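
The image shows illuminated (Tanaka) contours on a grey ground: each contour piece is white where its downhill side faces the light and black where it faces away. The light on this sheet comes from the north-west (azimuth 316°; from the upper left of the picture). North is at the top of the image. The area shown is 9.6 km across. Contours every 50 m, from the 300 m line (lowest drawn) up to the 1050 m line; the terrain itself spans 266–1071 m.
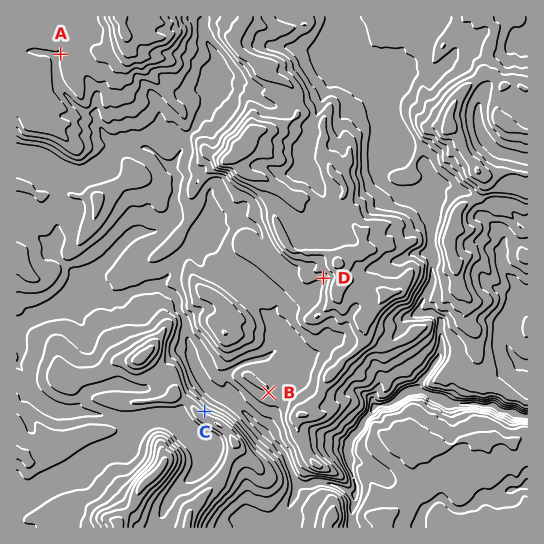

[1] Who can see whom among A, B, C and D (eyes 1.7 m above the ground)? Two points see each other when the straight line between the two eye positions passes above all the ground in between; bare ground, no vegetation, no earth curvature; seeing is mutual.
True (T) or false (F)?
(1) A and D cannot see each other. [T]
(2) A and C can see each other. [F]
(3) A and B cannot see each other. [T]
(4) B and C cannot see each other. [F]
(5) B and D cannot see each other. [T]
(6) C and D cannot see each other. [F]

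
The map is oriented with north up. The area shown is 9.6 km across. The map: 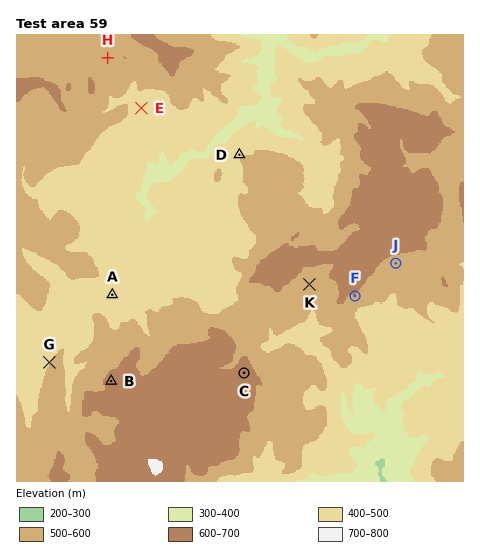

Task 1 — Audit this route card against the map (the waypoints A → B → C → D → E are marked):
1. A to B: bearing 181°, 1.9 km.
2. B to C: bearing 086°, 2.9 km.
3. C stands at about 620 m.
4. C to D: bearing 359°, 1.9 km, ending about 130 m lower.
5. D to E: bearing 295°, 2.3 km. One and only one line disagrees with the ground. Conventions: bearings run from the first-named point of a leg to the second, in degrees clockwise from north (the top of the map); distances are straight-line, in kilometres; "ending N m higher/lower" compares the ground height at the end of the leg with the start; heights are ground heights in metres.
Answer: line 4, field distance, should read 4.7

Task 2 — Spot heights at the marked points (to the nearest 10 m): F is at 590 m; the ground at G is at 500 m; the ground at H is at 560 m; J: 570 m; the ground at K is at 550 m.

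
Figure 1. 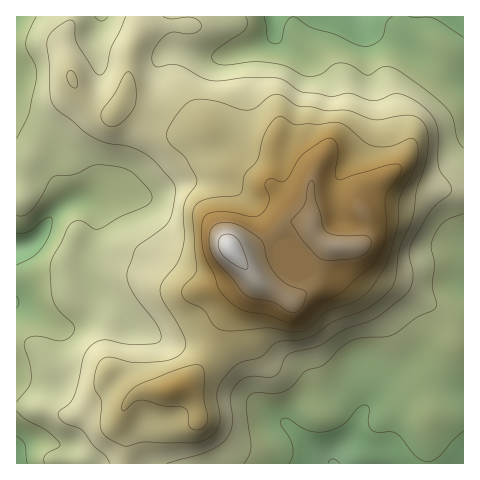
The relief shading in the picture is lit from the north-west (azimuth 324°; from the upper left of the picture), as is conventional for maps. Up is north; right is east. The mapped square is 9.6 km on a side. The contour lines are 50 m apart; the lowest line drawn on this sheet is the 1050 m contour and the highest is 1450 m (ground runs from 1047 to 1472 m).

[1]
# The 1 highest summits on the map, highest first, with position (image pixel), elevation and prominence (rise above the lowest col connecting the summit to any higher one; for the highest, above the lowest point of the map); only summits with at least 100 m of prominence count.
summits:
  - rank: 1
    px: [229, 248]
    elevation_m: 1472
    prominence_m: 425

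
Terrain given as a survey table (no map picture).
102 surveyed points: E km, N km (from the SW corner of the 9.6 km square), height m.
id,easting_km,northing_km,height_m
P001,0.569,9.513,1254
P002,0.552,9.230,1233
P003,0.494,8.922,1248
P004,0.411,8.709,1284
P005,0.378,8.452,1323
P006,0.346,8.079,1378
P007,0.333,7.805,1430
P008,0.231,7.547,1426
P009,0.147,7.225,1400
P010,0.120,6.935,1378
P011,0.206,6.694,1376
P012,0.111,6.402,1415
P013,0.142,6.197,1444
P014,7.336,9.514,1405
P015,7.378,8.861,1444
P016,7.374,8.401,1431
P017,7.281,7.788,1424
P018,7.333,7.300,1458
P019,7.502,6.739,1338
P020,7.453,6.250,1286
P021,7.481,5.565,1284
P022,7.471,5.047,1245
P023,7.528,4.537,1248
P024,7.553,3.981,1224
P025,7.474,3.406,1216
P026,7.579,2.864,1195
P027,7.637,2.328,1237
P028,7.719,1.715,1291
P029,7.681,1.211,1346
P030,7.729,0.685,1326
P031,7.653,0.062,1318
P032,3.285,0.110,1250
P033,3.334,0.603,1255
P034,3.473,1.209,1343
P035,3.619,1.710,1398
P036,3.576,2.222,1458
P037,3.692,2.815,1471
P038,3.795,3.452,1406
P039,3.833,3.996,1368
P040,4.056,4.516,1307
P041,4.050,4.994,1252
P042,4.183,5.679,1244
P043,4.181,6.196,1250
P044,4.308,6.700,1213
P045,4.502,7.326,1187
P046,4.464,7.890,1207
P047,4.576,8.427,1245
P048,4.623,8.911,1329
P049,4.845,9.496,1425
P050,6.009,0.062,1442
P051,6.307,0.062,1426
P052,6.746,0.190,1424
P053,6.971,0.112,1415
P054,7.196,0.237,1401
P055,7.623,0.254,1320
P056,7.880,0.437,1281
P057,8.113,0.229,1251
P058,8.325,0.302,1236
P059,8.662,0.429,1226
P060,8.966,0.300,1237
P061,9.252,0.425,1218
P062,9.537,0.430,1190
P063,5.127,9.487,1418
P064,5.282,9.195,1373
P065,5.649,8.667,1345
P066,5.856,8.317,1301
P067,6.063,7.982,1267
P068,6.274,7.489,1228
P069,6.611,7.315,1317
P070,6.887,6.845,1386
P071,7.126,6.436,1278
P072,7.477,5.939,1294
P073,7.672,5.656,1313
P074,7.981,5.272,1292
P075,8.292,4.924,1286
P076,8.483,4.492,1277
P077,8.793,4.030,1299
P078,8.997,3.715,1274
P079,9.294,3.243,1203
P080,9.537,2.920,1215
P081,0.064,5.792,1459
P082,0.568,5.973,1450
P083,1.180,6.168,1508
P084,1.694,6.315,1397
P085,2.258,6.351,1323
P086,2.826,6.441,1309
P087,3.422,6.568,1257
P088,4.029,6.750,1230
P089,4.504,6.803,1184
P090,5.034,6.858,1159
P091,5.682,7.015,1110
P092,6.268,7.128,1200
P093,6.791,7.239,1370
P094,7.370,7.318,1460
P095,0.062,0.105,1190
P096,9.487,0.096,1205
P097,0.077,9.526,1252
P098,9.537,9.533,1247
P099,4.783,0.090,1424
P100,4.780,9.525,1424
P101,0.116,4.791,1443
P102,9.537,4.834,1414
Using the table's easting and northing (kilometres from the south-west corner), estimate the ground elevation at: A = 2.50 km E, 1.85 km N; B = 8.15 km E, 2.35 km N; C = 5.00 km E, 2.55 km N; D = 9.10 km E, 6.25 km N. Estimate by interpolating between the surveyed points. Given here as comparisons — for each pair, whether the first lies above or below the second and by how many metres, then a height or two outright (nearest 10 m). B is below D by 210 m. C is above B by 210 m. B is below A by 190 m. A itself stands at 1370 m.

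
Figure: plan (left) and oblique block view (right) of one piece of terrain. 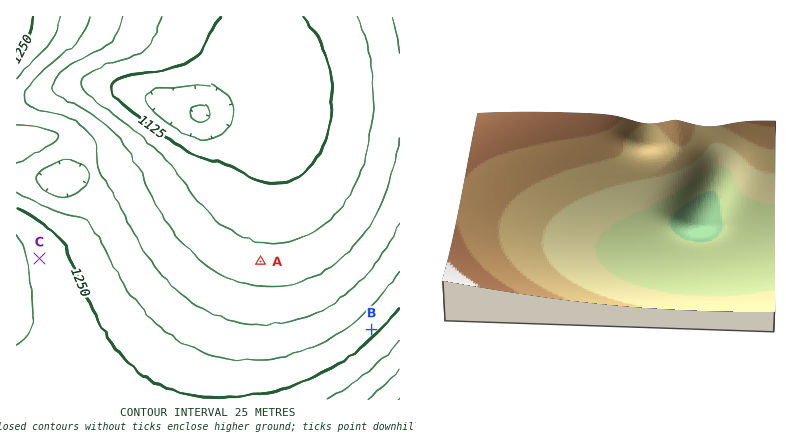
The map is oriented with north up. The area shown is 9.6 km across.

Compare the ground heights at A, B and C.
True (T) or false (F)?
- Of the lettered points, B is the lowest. F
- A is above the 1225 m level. F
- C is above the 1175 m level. T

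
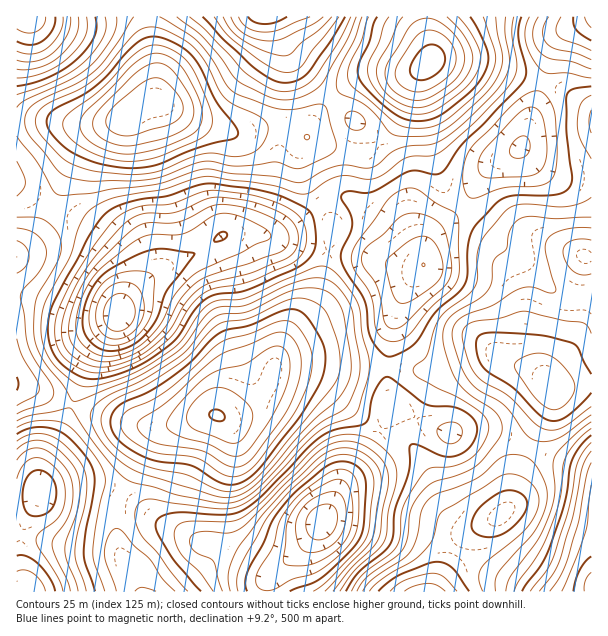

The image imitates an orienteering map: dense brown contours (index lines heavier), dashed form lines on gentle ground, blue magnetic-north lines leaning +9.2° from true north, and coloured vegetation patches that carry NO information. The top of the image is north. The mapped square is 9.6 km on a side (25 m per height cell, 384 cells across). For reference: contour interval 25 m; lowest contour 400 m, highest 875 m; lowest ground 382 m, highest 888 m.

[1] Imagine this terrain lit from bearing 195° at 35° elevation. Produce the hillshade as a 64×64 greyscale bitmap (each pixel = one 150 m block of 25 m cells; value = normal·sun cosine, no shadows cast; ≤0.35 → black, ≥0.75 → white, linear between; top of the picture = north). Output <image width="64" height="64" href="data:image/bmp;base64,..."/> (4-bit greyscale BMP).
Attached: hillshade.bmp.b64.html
<image width="64" height="64" href="data:image/bmp;base64,Qk12CAAAAAAAAHYAAAAoAAAAQAAAAEAAAAABAAQAAAAAAAAIAAATCwAAEwsAABAAAAAAAAAAAAAAABEREQAiIiIAMzMzAERERABVVVUAZmZmAHd3dwCIiIgAmZmZAKqqqgC7u7sAzMzMAN3d3QDu7u4A////AJq7zLu7qph2VERVVmd2ZlREREVEREREREVneImquqmIq7zMu7uqmHZURVZneId2VERERDMzMzREVneImaqqmYm8zMy7u6mIdlRFVniJmYdlREMyIiIjREVniZmqqqqZmrzMu7qqmXZVVEVXiJmZmHVUQyIiIjRVVniJqqqqqZiau7uqmZmYdVRVVmeJmamYdlREMzM0Vmd3iZqqqqqZiJmpmYiZmYdlVWZ4iZmqqYh2VVVVVWZ3iIiZmqu7qpiIiZh3d4mYh2ZmeJq7u7qpiHZmZnd3iJmIiJmaqruqmIiIh2ZneIiHd3iavN3dy6qYh3iIiJmZmZmIiJmaqqqZiId2Zmd4iYh4mavd7u7cy6qZmqqZmZmZiIiIiIiZmZiId3dniIiIiImrzd7v/+3cu7u7u6qZiId3d3d3d4iIiId3d3iZmZiImrzN3u7//tzMzMzMupmId3ZmZmZnd2Z3d3eImaqqmImrzN3d3u7u3MzN3cy7qZiHZlVVVmZmZmZ3d5mru7qpqrzd3Mzd3d3czN3czMu6qZh2VVVVZmVWZmd3qrzMy7u8zd7d3d3d3MzMzMzN3cy7qYdVRFZmZmZnd4i7zd3czM3e7u3d3d3Mu7vMzN7u7cuph1REVmZmZ3iImczd3d3d3e7d3d3d3Muqu7zN3u7ty6mGVVVWZ3d4maqq3e7t3d3d3czM3d3cuqq7vM3e7u26mHZmZ3d3eJqru7ve7u3czMzLurvM3Mupmqu7zd7u25iId3iIiIiJq8zMzO7u3Mu7qpmImau7qZiZqru83d25h3eImaqqqaq8zczN3u3LupiHd2d4mZmYiImaqrvMy5h3iJqrvMy7u8zczMzN3LqYdmVVVWZ3h3d3iJmaq7upiIiZqrvN3czMzMu7u7u6mHZUQzNFVWZmZmd4mZmaqqmImaq7u83d3czMuqmqmYdmVDIiIjRVVWZmd4iZmZmqmYmau7qrvN3d3MupiIl3ZUMzIQARI0RVVmZ3iIiIiZmYiJq7qpq8zMzLqYh3d2VDIiIQAAASM0RVZneIiIiIiId4iZmZmrvMu6qYd2Z3ZUMiIRAAAAEiNFVmZ3iHd3eId3eIh4iau7upmId2ZndlQzMyEQAAASI0VVZmZ3ZmZ3d2ZmZmeJq7qpiHd2Znd2VUREMhEBEiI0RVVVVVZlZmd2ZVVVZomqqoh3dmZmd3ZmVmVDMiMzM0VVVEREVVVWZmZlVVVmeJmYdmZmZmZmdnZndlVEVVVVVVVUMzNERVZndmZVZmZ3h3ZVVmZmZmZ2d3iHZmd4h3ZmVUQyIzRFVmd2ZmZ3ZmZlVEVWZ2ZmZnd4iIh3iaqph2ZUQyIjM0RWZmVVZndmVUREVWZ3ZmZ3eIiZmImau7qYZUQyIiMzM0VVVERWd3ZUREVWd3Znd4iJmZmZmqvMupdlQyIiMyIjNFRDNFZ3d2VVZnd3d3eJmZqqmZqqvMy6mHZUMjMzMiI0REM0VniHdmd4iIh3eJqqqqmZqqvMzLqYh2REREQzIjRFREVniIiIiJmZiHeImqqpmZmaq7zLuqqYdlVVVUMzRWZmZniJiJmqqZmIiImqqqd4iImau7u6qqqYdmZmVUVneIiImZmZqqqpmIiJmZmYhmd3iJqru7u7u6mHd3dmd4iZmZqqqaqrqpmIiJmZiHdlVmd4mqq7u7y7qpmIiImaqZmZmqqpqquqmHeImYh2VVRWZ4iZqru8zMu6qqqqq7u6mYiJqpmqq6qYd3iId2VERVZ4iZqqvMzdzLu7vMzN3cuYd4mZmaq7uph3d3ZmVURGd4mZqrvM3d3MzM3d3e7ty5h3iZmaqru6mHdmVURFVWd4maqrvN3u7dzM3u7u7u3bmIiZqqqqu6mHdmVDNEVmeImaq7zN3u7t3d3v///u7cupmau7qqqqmYdmVDM0VneJmau7zN3u/+7d3e///u3cy7u7zMu7u7qYh2ZUREVoiImqu7zN3u/u7t3d7u7t3My7u8zMy7u7upmHdmVVZ4mZmqu7zN3u/u7d3d3u3dy7u7u7zMu6q7u6qYiId2d4iZmru8zN3u7u3d3d3d3My6qqqqqqqZmrzMuqmZmIiIiZmqvMzMzd3d3d3d3dzLqqmZmZmYiIiavNzLuqqpmZmZmqu7zMu8zMzMzMzMy6mZmZmZiId3eJvN3cy7u6qpmaqqq6u7qqqru7u7u7upmId4iIh3d3eJrN3t3My7uqqqqpmqmZiIiIiZmaqqqYd3ZmZ3d3d3iavN7u7czLu6qqqqmZl3ZmZmZneImZmHZlVVVVVVZnibze//7tzMy7u6q6qpiFRDNERFVneIh2VUREREM0RWebze//7t3MzMu7u7upl2MyIiMzRFZ3d2VEREREMzNFZ5vd7u3d3MzMu7u7upl2QyIiIzNEVmZmVEREVUMzNEVnmrzMzLzMy7uqqqqZh2UzIiIzRERVVmVURERVQzREVWeJqqqqqqq6qpmZiHdmVDMiIzREVVVVVEMzRERDRFZmZneIiIiImZmIiId2ZVVEMzM0RVVVVERDMzMzQzNFZ3dmZnd3d3d3d2ZmZlVVRDMzREVWZmZVRDIiIjMiI0Vnd2ZmZ3d3d3ZlVVVVVVVEQzRVVmd3d2ZUMiIiIiESNFZmZmZ4iId2ZUQ0RVVWZmVURWZ3iImYh2RDMiIzIiIzRVVVZniIh3ZUMzRVZneIh3VWZ4iJmZmHZUMyIzMzMzNEREVWeIiHdlQzNFZ3eImIdl"/>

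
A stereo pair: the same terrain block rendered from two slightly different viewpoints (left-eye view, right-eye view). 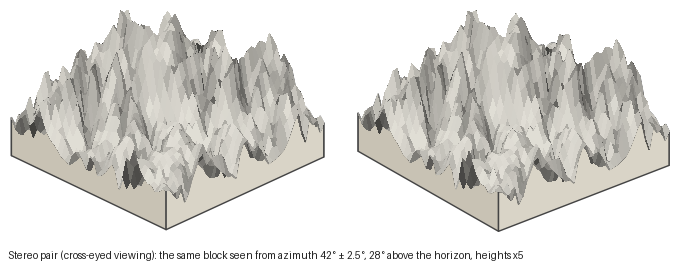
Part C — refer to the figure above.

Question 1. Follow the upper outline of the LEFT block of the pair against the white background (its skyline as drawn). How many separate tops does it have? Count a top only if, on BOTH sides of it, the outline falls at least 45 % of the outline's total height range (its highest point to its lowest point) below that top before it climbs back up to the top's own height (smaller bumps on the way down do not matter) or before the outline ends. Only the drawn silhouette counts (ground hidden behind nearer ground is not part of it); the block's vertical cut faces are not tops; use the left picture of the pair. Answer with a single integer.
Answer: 1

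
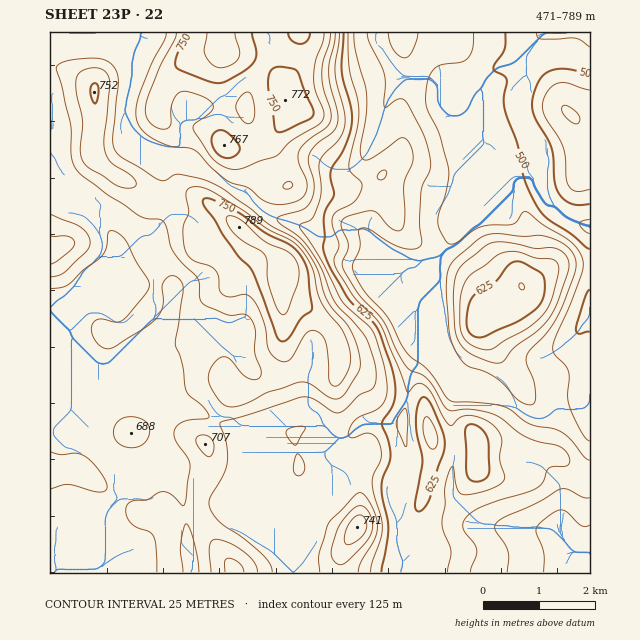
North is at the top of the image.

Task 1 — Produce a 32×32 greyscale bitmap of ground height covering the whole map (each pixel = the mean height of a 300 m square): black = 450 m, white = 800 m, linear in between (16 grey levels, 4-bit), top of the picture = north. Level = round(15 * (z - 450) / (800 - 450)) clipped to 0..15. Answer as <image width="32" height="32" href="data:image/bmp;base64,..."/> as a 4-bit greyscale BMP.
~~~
<image width="32" height="32" href="data:image/bmp;base64,Qk12AgAAAAAAAHYAAAAoAAAAIAAAACAAAAABAAQAAAAAAAACAAATCwAAEwsAABAAAAAAAAAAAAAAABEREQAiIiIAMzMzAERERABVVVUAZmZmAHd3dwCIiIgAmZmZAKqqqgC7u7sAzMzMAN3d3QDu7u4A////AJmZmaqry6mZq5h3d2VUQzOZmZmqq7qZmau4d3dlVDMzmZmaqqqpmZmsyXd2VUQzM5mZqqqqmZmZmrl3dmVUQzSZqqqqqpmZmZmod3ZmZVREqqqZmaqZmZmZmHeHd3ZlVaqpmZmqqZmZmZl3h3h2ZVWqmaqaq6mZmZmZd4d4dmVUmZmqmqqZmZmZiHeXd2VUQ5mZmZqqqqmZmZh3hmZURDOpmZmaqru6qrupd3REREQzqZmZmqu7u7vMqXZUREVEM5mZmZqqu7zLzLllQ0VVRDOZqqmaqqq8y8yoVDRnZlQymaqqmqqqvdzLl0Q0eIdlMpmZqqqru87tuXVENHiIhkKZmZqqq8ze7adURER4iIdTupmaqrvM3uyWQ0REZ3iHU8upmqvMze7rdURERFZ3dmPMuqq7zN7tyXZERUNFVVVCu6qqu8zuyph1RVVDMzNDIaqqu7vN3KqpdmZlQyIjMiKqq7u7zLu7uodmZUMyIyEzqrzLu7u7vLqHZmVDMiIiNKvMuqqr3My5h2ZlQyIyEjSr26q7vdzMyphVVUMiMhI0q8urzMzMzdy4ZFVDIjIjRKvcq8zMzM3tuGREMzIyJES83KvMzMzN3KhlRDMyIiNDvMyqzd3d3dynVEQzMyIiMru6qr3u7t3cp1REQzMiEiGqqqqs3u3d3bdURERDIhER"/>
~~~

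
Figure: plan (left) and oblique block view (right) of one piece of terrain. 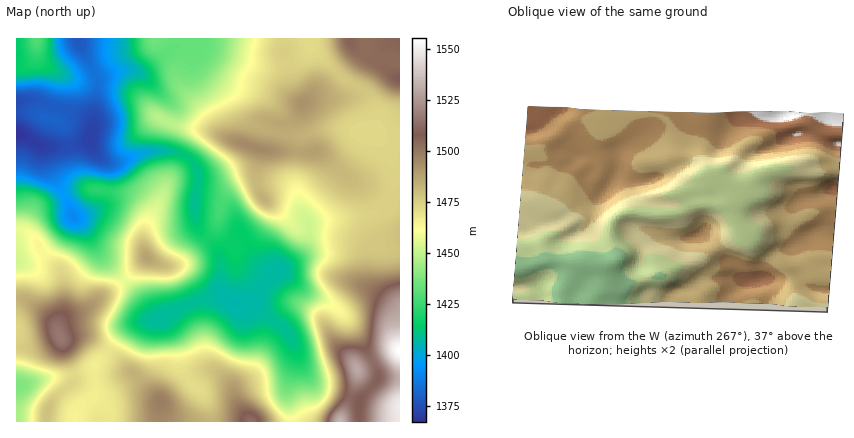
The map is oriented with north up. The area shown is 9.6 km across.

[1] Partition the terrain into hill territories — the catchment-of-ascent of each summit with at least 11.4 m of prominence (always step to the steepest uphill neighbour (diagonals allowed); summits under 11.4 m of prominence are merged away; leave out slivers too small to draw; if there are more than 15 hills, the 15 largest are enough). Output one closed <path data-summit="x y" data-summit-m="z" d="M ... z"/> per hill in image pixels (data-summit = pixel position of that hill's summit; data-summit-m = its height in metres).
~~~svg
<path data-summit="258 148" data-summit-m="1495" d="M196 41l-6 0-18 8-24 19-9 4 32 32 0 8-8 18-2 16-3 4 22 3 15 11 3 8 0 12-3 12 2 30 8 12 13 12 2 9 3-7 19-16 15 26 9 9 10 3 18-13 10-11 5-16-1-10 62-10 10-4 10-8 4-14 0-18-6-16-11-18-4-4 4-10-1-12-7-14-7-7-22-13-28-28-2-6-1 8-11 10-14 5-20 2-56-17z"/><path data-summit="400 350" data-summit-m="1555" d="M190 38l-110 0 1 10 17 32-6 45-4-6-12-7-22-5-16-7-22 2 0 160 14-2 16-9 14-15 14-20 6 0 12-4 11-10 4-14 1-20-6-10 6 4 12 0 16-7 22-4 2-3 3-18 8-18 0-8-32-32 9-4 24-19 16-7z"/><path data-summit="60 336" data-summit-m="1516" d="M74 216l-14 20-14 15-16 9-14 2 0 160 94 0-3-16-9-8-5-2 3-6-2-24 32-37 14-7 17-2-5-4-19-26-32-34-17-30z"/><path data-summit="146 258" data-summit-m="1488" d="M172 151l-26 1-26 10-16-2 4 8 0 12-5 22-11 10-18 4 10 10 17 30 32 34 23 29 4 0 36-18 28-5-4-8 1-26-3-12-17-18-5-10 1-54-9-10z"/><path data-summit="250 422" data-summit-m="1513" d="M222 296l-32 7-27 15 13 22 4 28 3 6 21 22 5 10 3 16 78 0-3-34 9-30 0-8-5-14-7-9-30-20-18-3z"/><path data-summit="162 402" data-summit-m="1499" d="M162 318l-22 4-14 7-22 27-9 8 1 26-3 6 12 8 4 8 1 10 101 0-2-16-5-10-14-14-10-14-4-28z"/><path data-summit="358 370" data-summit-m="1530" d="M282 272l-6 1-22 27-10 4 10 3 33 23 18 42 11 14 32 10 12 7 1-5 17-20-1-8-17-34-12-16-12-13-30-15z"/><path data-summit="400 78" data-summit-m="1508" d="M400 38l-208 0-2 2 6 1 12 9 56 17 20-2 14-5 9-8 3-10 2 6 28 28 22 13 7 7 8 16 0 10-4 10 11 6 16 1z"/><path data-summit="36 38" data-summit-m="1429" d="M78 38l-62 0 0 63 22-1 16 7 22 5 12 7 5 5 5-44-17-32z"/><path data-summit="340 422" data-summit-m="1533" d="M296 351l-9 37 4 34 67 0 1-20-19-9-24-7-11-14z"/><path data-summit="400 406" data-summit-m="1550" d="M382 377l-2 0-19 21-2 6 1 18 40 0 0-44z"/>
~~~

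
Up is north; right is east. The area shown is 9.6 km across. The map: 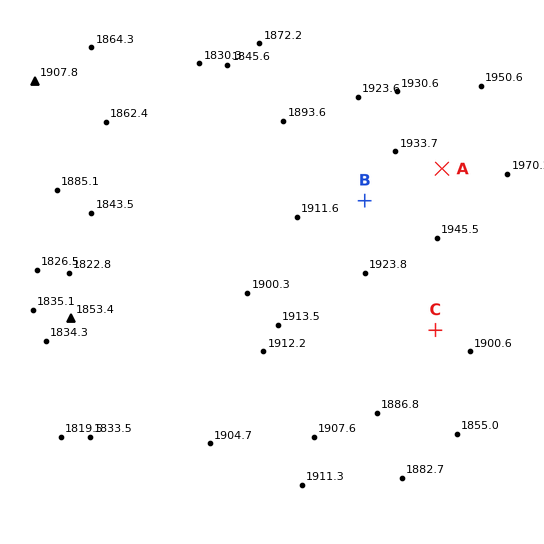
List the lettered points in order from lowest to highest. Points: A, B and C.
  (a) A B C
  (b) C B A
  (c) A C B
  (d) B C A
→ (b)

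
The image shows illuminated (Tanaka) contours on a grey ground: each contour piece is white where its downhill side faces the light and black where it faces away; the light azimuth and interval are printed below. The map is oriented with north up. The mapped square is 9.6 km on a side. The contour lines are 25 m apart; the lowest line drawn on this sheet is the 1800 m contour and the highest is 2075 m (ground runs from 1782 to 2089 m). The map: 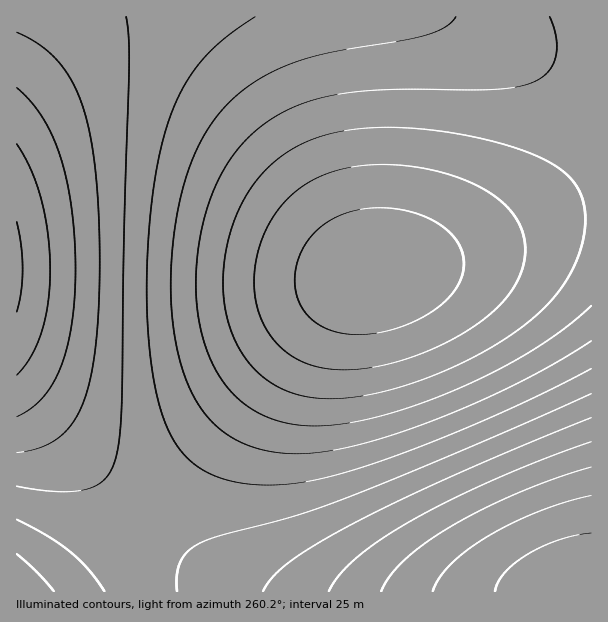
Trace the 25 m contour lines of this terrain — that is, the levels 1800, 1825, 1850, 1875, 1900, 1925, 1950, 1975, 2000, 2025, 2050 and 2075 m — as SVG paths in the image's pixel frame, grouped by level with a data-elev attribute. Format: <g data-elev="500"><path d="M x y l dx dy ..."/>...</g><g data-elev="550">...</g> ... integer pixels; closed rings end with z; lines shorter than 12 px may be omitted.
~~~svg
<g data-elev="1800"><path d="M342 333l-16-5-14-8-10-12-6-15-1-17 4-18 7-15 12-14 14-10 16-7 18-3 20-1 19 2 20 7 16 8 12 11 5 7 4 9 2 17-7 18-14 16-22 15-26 11-27 5z"/></g><g data-elev="1825"><path d="M333 369l-27-6-12-5-10-8-10-9-7-11-6-12-4-13-3-14 0-15 6-30 5-15 8-13 18-23 21-15 24-9 29-6 31 0 35 5 31 9 27 13 20 17 8 10 5 12 3 14 0 13-4 14-6 13-9 14-12 12-15 12-20 13-21 10-22 10-23 7-21 4-21 3z"/></g><g data-elev="1850"><path d="M314 398l-17-3-15-6-15-9-12-10-10-13-9-15-7-16-4-18-2-20 1-21 3-21 6-21 7-18 10-18 12-15 13-13 25-16 30-11 38-6 42 0 52 7 51 12 36 15 14 9 9 9 9 14 4 16 0 18-4 20-7 19-11 18-13 17-17 16-24 18-26 16-30 15-31 13-30 9-29 7-25 3z"/></g><g data-elev="1875"><path d="M591 306l-25 21-30 21-35 20-39 19-40 16-39 12-35 8-30 3-24-2-21-5-19-9-17-12-14-17-11-19-9-23-5-25-2-26 1-27 4-28 6-26 9-23 11-20 14-18 16-16 18-13 19-10 21-8 24-5 51-4 105-1 21-2 15-4 15-9 6-8 3-7 1-20-6-22"/></g><g data-elev="1900"><path d="M17 554l20 18 17 19"/><path d="M591 341l-31 19-33 18-77 36-39 15-36 11-31 8-27 5-23 1-21-2-19-5-18-7-15-10-13-13-11-15-9-18-10-30-5-33-2-36 2-40 5-38 9-33 12-28 15-26 14-16 15-14 18-12 21-11 21-8 23-6 76-13 24-5 19-8 11-10"/></g><g data-elev="1925"><path d="M17 520l30 16 24 16 18 18 15 21"/><path d="M591 369l-69 34-78 34-72 27-54 15-42 6-19 0-18-2-16-4-14-6-12-7-11-10-13-17-10-22-8-28-5-35-3-40 0-44 3-46 5-44 5-30 8-27 9-22 11-21 12-17 15-16 18-15 22-15"/></g><g data-elev="1950"><path d="M17 486l42 6 16-1 14-2 10-5 8-7 6-10 4-12 3-21 2-32 2-168 5-160 0-35-3-22"/><path d="M591 394l-127 56-120 49-48 17-74 19-21 7-13 9-7 10-4 14 0 16"/></g><g data-elev="1975"><path d="M17 453l22-5 18-9 14-13 11-19 8-26 5-31 4-41 1-48-2-51-3-43-6-36-8-29-11-24-14-19-18-15-21-12"/><path d="M591 418l-138 58-103 49-37 21-25 17-16 15-9 13"/></g><g data-elev="2000"><path d="M591 442l-46 17-49 20-45 21-40 21-31 19-24 18-16 17-11 16"/><path d="M17 417l13-8 12-11 10-14 8-16 7-20 5-24 3-27 1-28-2-32-3-30-4-27-7-24-8-21-10-18-12-16-13-13"/></g><g data-elev="2025"><path d="M591 467l-34 11-38 14-35 17-34 18-25 16-20 17-15 16-9 15"/><path d="M17 375l14-19 11-24 6-29 2-33-2-36-7-34-10-30-14-26"/></g><g data-elev="2050"><path d="M591 495l-25 7-28 10-27 12-25 13-20 14-15 13-12 14-6 13"/><path d="M17 312l4-21 2-22-2-24-4-23"/></g><g data-elev="2075"><path d="M591 533l-31 7-32 14-13 9-10 9-7 10-3 9"/></g>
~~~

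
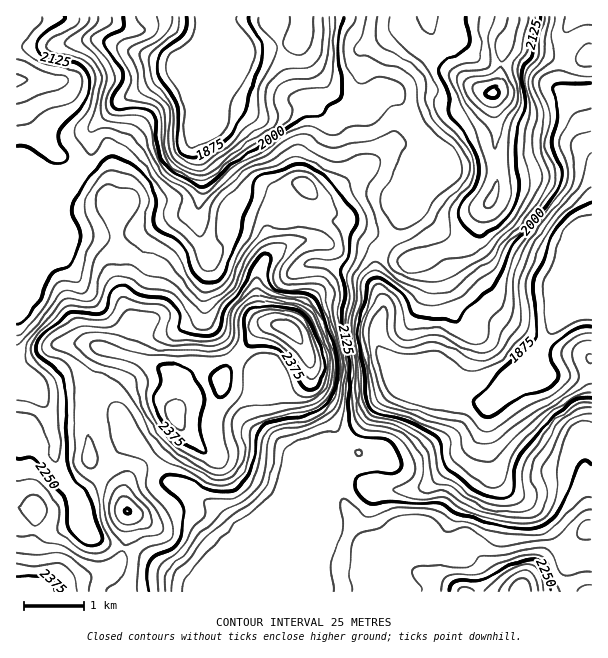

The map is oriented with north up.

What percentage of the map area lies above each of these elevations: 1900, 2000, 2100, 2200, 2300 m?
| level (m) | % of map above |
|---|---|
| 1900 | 90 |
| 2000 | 78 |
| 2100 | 59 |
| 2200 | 26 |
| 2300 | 11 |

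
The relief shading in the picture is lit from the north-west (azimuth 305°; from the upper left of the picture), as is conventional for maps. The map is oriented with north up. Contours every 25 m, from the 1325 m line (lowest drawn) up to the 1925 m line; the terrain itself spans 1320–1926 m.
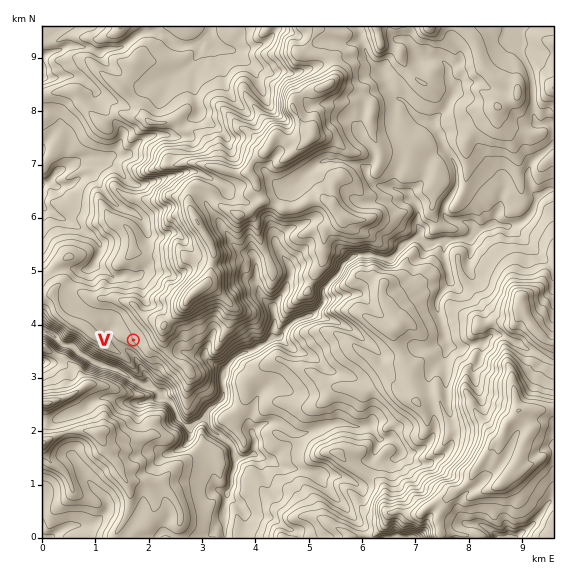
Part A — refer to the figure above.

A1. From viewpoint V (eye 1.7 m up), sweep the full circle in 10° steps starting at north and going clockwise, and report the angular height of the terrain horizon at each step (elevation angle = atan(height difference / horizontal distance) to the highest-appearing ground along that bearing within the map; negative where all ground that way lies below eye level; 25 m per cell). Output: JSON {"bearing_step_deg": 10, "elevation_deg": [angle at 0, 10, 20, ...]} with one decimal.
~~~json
{"bearing_step_deg": 10, "elevation_deg": [7.0, 8.4, 9.8, 11.2, 12.3, 13.1, 14.2, 14.6, 13.2, 11.1, 8.6, 5.2, 3.2, 2.1, 0.5, -0.9, -0.4, 0.2, 0.8, 1.6, 2.7, 2.1, 2.1, 2.3, 0.3, -2.0, -0.7, 0.6, 0.7, 0.1, 0.2, 0.1, 1.4, 2.0, 3.5, 5.5]}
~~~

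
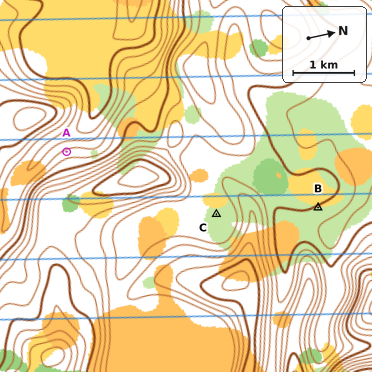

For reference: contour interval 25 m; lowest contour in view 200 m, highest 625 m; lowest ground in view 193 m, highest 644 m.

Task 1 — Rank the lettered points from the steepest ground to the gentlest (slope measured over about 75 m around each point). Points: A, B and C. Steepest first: A B C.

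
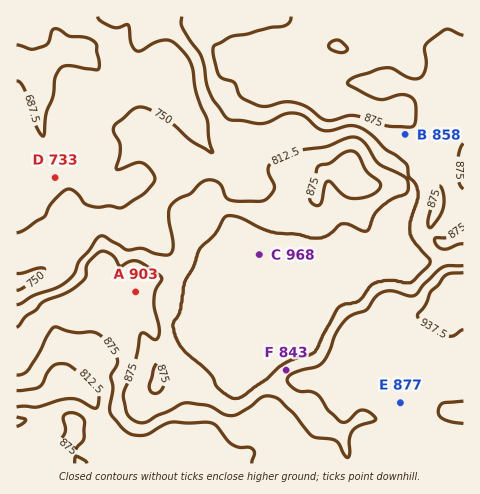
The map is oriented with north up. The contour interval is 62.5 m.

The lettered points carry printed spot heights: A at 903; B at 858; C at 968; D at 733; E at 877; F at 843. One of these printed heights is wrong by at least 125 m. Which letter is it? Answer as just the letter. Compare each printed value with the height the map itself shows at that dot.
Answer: C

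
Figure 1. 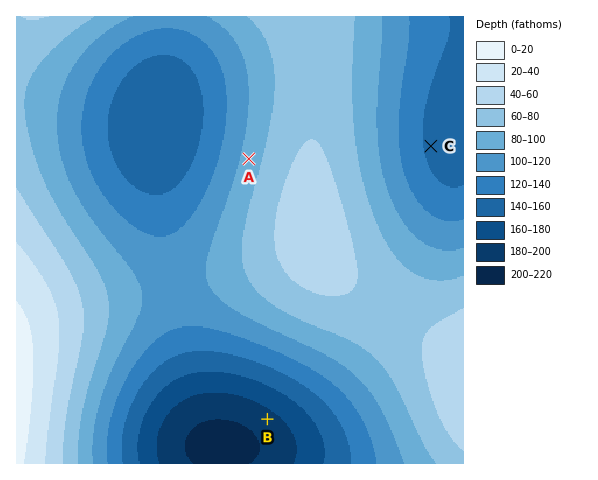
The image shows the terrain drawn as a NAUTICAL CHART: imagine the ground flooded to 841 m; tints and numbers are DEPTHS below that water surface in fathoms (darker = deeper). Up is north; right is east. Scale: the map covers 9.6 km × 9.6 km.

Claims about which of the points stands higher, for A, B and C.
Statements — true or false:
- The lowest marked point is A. false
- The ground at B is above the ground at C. false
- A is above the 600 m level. true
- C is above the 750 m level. false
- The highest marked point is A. true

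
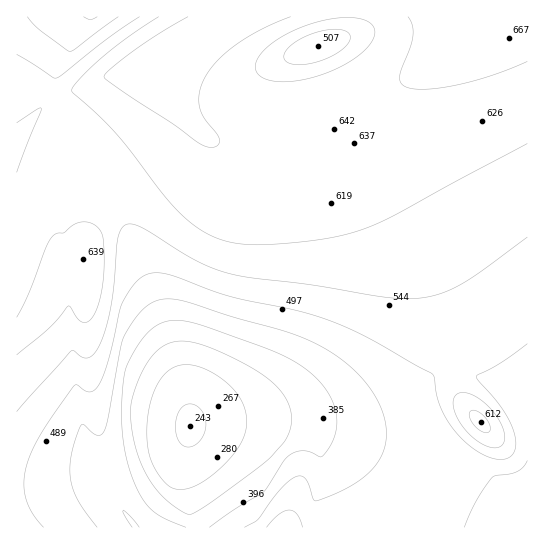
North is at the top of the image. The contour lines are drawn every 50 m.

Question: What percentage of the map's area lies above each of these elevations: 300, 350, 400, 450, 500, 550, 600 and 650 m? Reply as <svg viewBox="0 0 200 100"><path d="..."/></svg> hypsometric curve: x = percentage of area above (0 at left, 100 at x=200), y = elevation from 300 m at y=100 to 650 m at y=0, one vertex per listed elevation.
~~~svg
<svg viewBox="0 0 200 100"><path d="M193 100l-8-14-9-15-17-14-28-14-24-14-41-15-51-14"/></svg>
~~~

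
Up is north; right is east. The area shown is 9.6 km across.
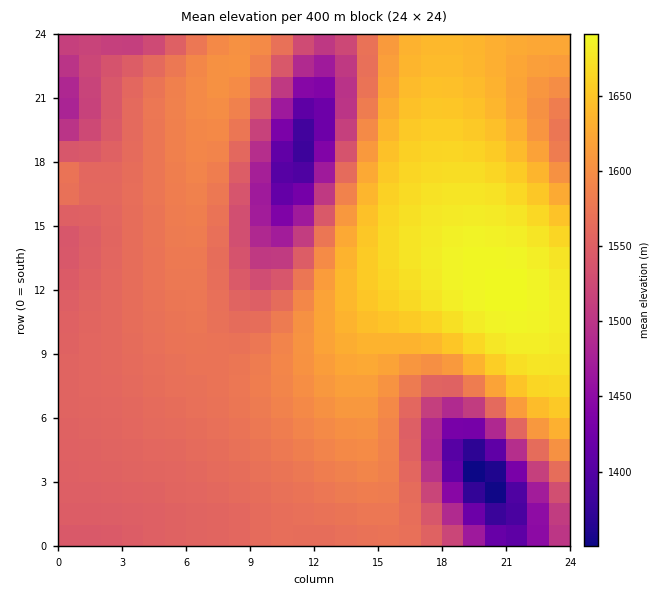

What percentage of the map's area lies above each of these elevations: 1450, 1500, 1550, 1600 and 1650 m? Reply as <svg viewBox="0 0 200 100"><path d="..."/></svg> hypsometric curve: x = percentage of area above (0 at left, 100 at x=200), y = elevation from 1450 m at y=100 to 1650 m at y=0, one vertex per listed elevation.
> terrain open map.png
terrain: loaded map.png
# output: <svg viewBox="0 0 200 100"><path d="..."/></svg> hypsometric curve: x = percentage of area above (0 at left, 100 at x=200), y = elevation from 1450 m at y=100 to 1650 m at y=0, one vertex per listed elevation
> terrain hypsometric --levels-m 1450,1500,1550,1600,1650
<svg viewBox="0 0 200 100"><path d="M188 100l-9-25-23-25-90-25-33-25"/></svg>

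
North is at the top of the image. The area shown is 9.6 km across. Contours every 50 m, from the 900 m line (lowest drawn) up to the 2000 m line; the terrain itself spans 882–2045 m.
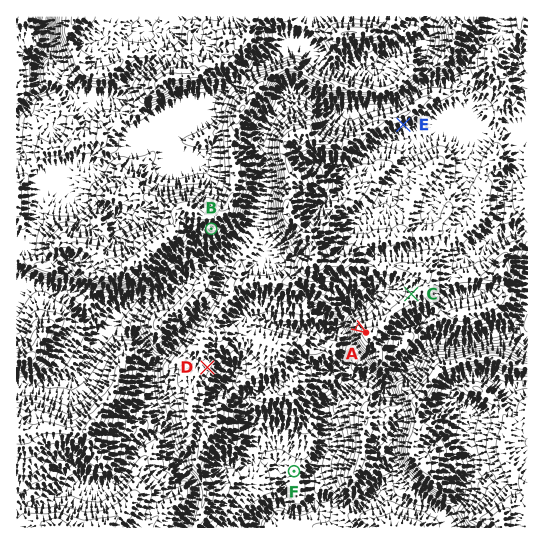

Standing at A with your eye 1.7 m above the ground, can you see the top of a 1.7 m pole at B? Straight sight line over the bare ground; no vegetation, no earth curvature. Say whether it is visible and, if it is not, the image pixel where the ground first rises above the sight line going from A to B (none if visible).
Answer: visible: true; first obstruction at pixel None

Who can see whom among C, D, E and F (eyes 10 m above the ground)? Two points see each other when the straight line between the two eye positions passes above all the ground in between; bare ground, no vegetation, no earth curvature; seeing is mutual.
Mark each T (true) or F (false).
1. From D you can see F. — T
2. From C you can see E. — F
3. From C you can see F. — F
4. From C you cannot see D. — F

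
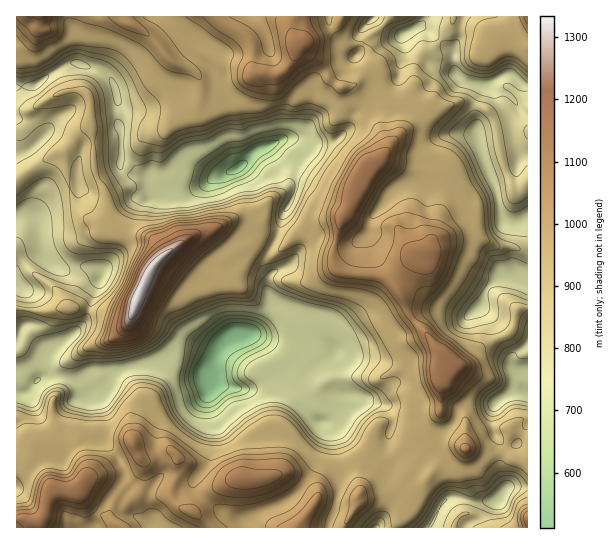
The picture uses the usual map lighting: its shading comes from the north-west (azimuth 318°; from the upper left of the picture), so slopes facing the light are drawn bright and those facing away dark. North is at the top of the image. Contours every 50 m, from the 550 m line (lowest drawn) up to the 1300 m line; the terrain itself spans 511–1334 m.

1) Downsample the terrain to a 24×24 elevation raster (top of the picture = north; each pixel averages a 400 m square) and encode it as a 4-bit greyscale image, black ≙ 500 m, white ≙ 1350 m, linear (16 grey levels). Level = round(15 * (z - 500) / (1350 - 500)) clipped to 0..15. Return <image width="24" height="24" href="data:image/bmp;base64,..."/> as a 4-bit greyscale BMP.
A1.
<image width="24" height="24" href="data:image/bmp;base64,Qk2WAQAAAAAAAHYAAAAoAAAAGAAAABgAAAABAAQAAAAAACABAAATCwAAEwsAABAAAAAAAAAAAAAAABEREQAiIiIAMzMzAERERABVVVUAZmZmAHd3dwCIiIgAmZmZAKqqqgC7u7sAzMzMAN3d3QDu7u4A////ALuZmImZiJqJd3VmaIu6mZmZqpmYl4dVRnmrmZmau6mIh4h3ZniJipqImZh3d3iId3eIiodVd3ZFd3iId1dlaHUzRmREVniHVkVERmQRJEREV3qoVEREREQQNEREZ4q5ZERXmFQgEkREV4qXZVVWrZVCEkREaJllZlZ2nrdlVERWeahkVkVVbNmHdWeJmqqGRFRVWeyHd2eamruXVERneL25h3eZmauXZURnd3iZh2ebmZmHVFVndUREVlaLqIiHVWZnZEQyJEV6uYh2VVZnVVRDIjRoqod1VVV3VndlQzRXiYdUVWZnVXeHd2Z3eId1VVZ3VneIiZiIh3dlRGZVV4iImqmHd2ZWZYh3eIiImauXdlVXd6qIiYiJmaqIZlVneA=="/>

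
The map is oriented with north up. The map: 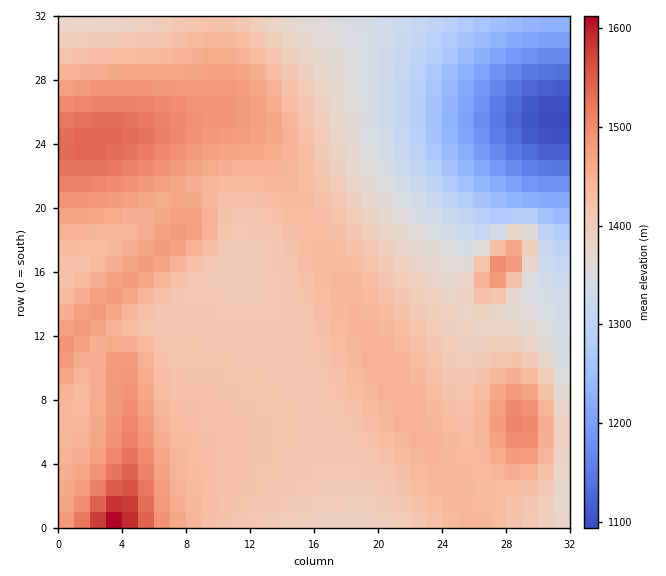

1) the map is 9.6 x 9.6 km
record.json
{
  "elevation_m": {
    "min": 1090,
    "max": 1620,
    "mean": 1400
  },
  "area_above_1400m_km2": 64.4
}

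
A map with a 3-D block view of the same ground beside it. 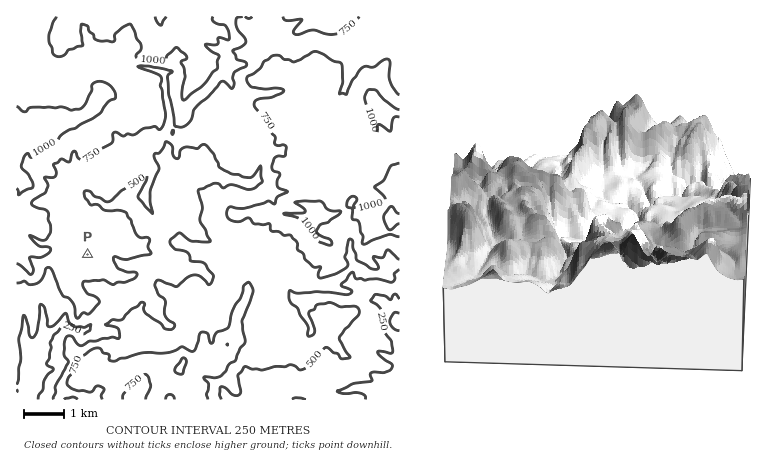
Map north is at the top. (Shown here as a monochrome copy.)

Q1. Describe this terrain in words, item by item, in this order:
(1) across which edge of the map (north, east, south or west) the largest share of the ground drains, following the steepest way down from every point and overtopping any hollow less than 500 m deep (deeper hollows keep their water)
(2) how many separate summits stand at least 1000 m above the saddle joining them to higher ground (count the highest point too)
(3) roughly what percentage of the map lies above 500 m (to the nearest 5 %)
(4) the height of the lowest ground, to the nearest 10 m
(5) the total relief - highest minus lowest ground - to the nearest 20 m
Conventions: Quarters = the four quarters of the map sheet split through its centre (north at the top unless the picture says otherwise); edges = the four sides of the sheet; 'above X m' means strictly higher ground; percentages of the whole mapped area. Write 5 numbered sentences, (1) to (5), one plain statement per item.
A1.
(1) The largest share of the runoff leaves by the southern edge.
(2) 1 summit rises at least 1000 m above its surroundings.
(3) Ground above 500 m makes up about 80 % of the sheet.
(4) The lowest ground is at about 120 m.
(5) Highest minus lowest: about 1160 m of relief.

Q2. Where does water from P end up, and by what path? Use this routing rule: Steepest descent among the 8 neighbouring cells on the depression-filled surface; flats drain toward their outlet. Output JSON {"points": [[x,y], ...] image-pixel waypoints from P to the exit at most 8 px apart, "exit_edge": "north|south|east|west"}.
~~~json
{"points": [[88, 254], [96, 254], [104, 254], [112, 256], [120, 264], [128, 266], [136, 264], [144, 264], [150, 268], [148, 276], [144, 284], [136, 290], [128, 296], [120, 302], [112, 306], [104, 312], [96, 318], [90, 326], [82, 328], [74, 328], [66, 322], [58, 326], [50, 332], [44, 338], [42, 346], [40, 354], [34, 362], [34, 370], [32, 378], [32, 386], [28, 394], [28, 400]], "exit_edge": "south"}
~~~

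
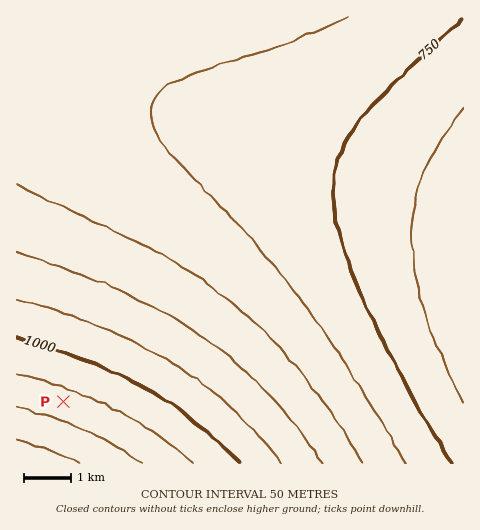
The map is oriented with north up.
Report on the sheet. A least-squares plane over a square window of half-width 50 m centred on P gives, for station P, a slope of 4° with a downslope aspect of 20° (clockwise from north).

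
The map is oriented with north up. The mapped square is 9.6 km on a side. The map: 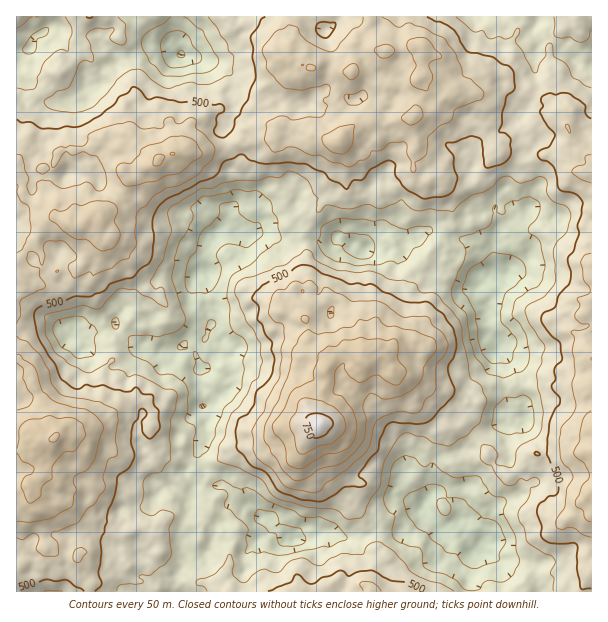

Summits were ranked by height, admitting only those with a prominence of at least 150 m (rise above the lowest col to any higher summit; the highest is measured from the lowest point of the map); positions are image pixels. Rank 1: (318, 426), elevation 780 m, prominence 486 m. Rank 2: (56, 437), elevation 704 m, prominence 260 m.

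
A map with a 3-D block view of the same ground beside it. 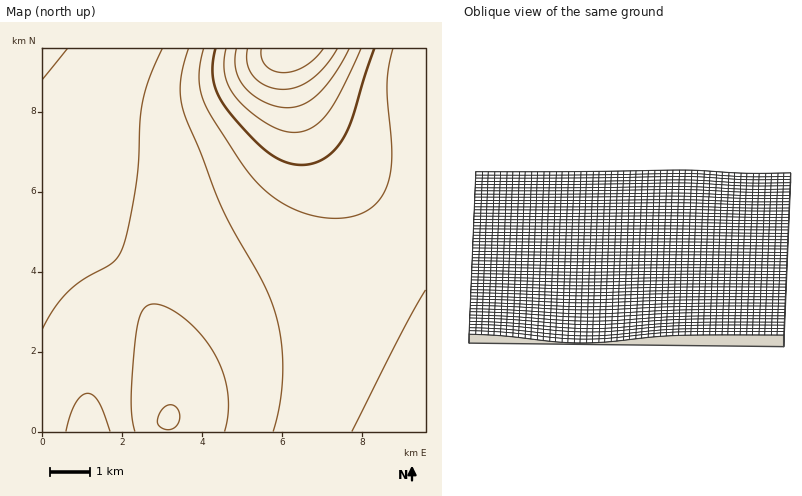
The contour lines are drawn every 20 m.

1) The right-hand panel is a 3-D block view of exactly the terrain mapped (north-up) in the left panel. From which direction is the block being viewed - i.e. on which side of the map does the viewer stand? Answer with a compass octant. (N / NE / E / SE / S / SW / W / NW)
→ N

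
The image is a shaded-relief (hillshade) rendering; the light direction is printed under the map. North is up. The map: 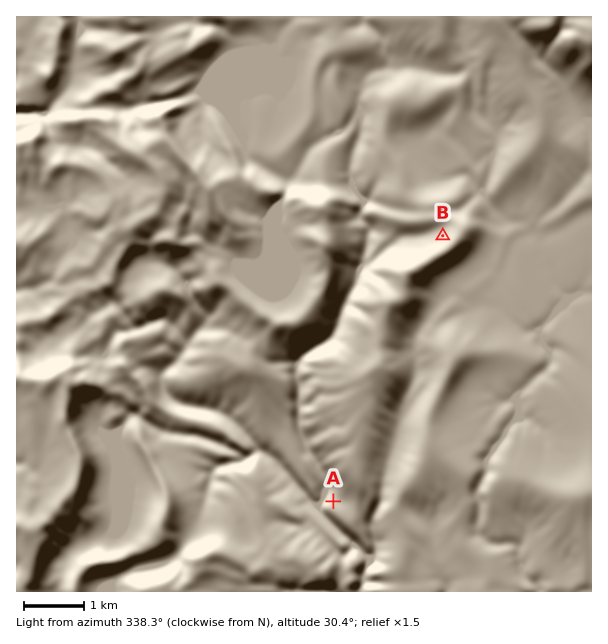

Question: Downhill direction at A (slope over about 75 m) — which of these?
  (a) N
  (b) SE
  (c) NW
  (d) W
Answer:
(c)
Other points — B NW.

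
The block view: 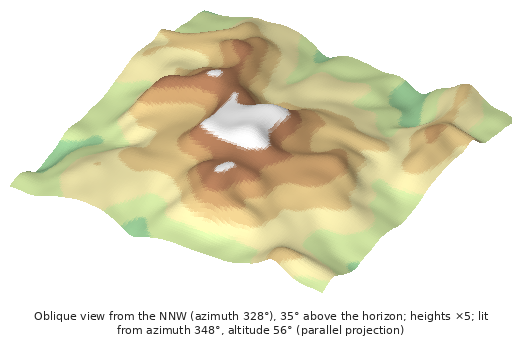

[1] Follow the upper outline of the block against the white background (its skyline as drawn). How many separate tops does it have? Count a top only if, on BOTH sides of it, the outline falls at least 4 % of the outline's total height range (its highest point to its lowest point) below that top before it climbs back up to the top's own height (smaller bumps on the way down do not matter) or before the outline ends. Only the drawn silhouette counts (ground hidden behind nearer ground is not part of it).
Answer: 2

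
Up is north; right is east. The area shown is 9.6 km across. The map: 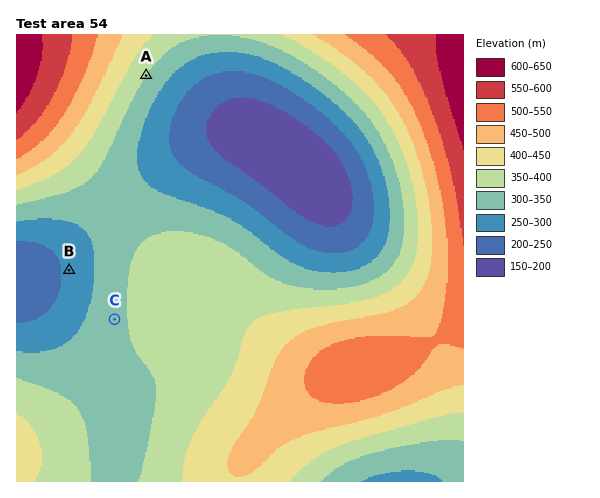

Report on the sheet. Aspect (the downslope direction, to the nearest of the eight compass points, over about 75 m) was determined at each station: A SE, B W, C W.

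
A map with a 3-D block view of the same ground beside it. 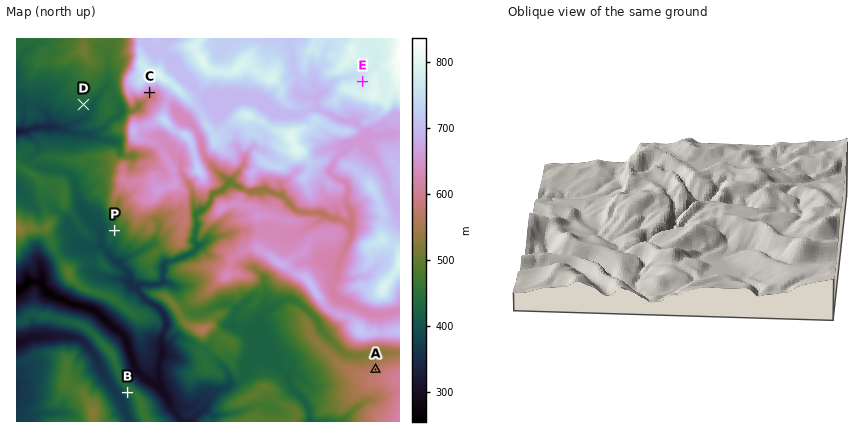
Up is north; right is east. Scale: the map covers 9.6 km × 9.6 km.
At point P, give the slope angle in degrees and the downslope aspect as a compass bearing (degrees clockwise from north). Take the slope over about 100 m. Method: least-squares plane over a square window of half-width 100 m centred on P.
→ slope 9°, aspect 237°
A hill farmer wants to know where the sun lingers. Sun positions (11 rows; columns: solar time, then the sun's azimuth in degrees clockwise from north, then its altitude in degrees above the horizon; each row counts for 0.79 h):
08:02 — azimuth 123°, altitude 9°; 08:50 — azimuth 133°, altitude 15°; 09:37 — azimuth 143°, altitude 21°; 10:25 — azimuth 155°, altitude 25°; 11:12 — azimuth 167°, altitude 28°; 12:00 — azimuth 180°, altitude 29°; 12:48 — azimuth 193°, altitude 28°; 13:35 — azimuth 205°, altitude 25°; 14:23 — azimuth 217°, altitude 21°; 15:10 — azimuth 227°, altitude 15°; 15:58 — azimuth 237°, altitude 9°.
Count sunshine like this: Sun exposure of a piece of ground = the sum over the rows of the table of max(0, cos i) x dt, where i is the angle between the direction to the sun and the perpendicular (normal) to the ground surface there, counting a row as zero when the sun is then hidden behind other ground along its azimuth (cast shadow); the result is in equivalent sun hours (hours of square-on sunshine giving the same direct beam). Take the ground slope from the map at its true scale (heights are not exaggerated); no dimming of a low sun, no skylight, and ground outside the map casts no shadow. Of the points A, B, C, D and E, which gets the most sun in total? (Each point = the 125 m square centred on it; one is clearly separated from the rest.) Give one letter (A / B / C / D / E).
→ C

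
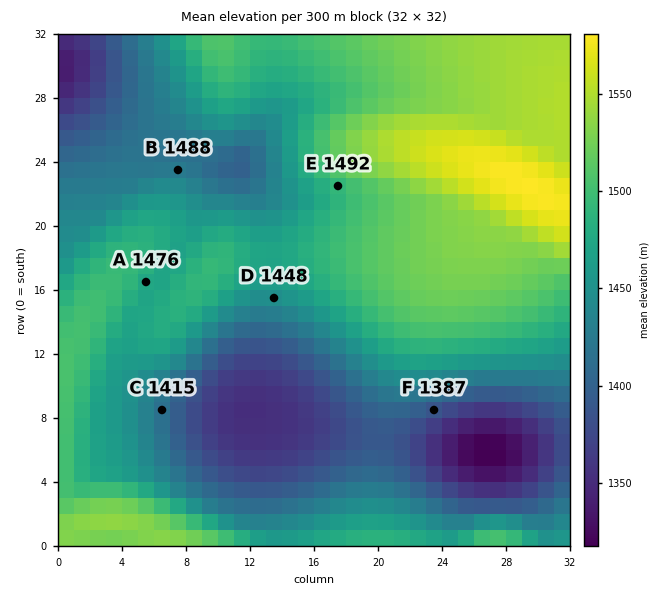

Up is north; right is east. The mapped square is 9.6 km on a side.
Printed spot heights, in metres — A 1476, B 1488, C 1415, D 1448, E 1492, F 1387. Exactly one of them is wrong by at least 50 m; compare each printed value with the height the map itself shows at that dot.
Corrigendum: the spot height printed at B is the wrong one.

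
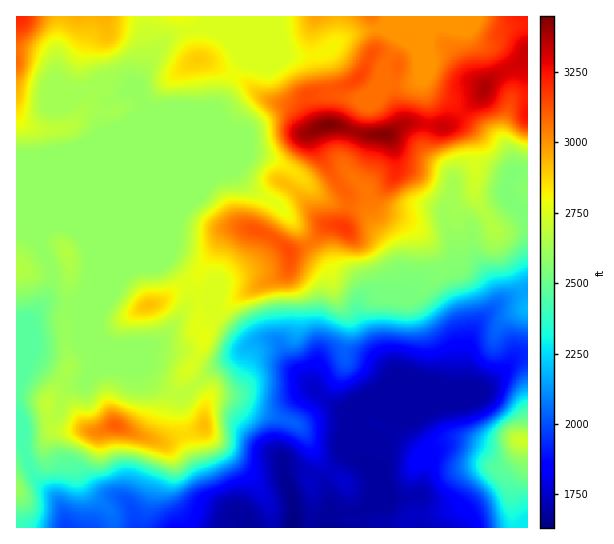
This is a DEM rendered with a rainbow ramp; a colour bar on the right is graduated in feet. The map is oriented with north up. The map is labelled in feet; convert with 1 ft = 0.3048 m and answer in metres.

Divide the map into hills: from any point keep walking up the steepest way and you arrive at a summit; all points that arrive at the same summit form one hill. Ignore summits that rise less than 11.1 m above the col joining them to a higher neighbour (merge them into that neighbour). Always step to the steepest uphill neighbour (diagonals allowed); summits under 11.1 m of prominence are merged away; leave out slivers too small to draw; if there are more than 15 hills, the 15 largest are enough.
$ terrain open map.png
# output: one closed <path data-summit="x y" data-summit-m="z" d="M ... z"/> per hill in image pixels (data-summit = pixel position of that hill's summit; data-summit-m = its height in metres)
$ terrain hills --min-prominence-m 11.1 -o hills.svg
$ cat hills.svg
<path data-summit="329 125" data-summit-m="1051" d="M527 16l-138 0-7 12-25 4-20 11 2-8-1-19-129 0-6 11 15 4 8 5 17 22 0 4-7 8-15 33-6 8-5 2-75 31-80 79 11 1 7 4 14-1 140-59 6 0 16 19 26 16 13-20 5-12 33 29 11 4 20 3 8 4 10 16 11 12 1-2-12-16-7-30-20-18-5-11 1-8 21-53 4-8 10-10 4-9 2-1 0 8 5 3 19 0 9-4 3-6-1-15-8-16-27-14 46-1 7-3 9 0 7 3 19-8 9 0 15 7 9 1 21-4z"/><path data-summit="289 251" data-summit-m="957" d="M233 168l-16 4-130 55-11 2 17 0 8 3 66 28 13 13 8 13-1 19 8-4 11-1 3 2 4 12 33 27 7 2 5-3 15 0 5 3 7 15 10 13 32 30 19 10 5 5 6-9 8-3 17-12 13-17-20-26-20-43-20-16-7-23-27-36-23-27-29-17z"/><path data-summit="115 426" data-summit-m="946" d="M90 323l-1 30 3 5 0 11-5 12-16 6-6 6-10 24-34 9 3 24 5 16 10 16 21 21 5 14 2 10 182 1-2-9-6-6-8-1-19-11-10-12-20-58-3-13 2-23-6 0-20-10-8-6-10-14-16-6-9-10-12-5-6-6z"/><path data-summit="385 135" data-summit-m="1048" d="M385 72l-20 29-21 53-1 8 5 11 20 18 7 30 18 26 11 43 4 3 7 26 1 30-9 28-17 7-25 19 13 5 44 0 43-18 2-59-4-24-11-36 3-24-11-32 8-18 1-18-4-8-20-16-5-10 4-24 0-16-7-30-3 5-9 4-19 0-5-3z"/><path data-summit="205 426" data-summit-m="890" d="M273 340l-14 0-6 3-19 16-23 12-30 26 0 21 4 19 22 57 18 14 16 5 6 6 3 9 43-1 0-28-8-20 4-6 17-1 8 3 12 12 3-13 17-21 21 14-2-21-5-12-7-7-4-13-30-19-28-29-12-23z"/><path data-summit="17 17" data-summit-m="979" d="M146 16l-130 1 0 210 14 6 8 7 3-9 13-7 22-22 4-8 24-59-4-13 0-9 3-7 10-9 13-6 13 2-2-11 10-19z"/><path data-summit="522 441" data-summit-m="830" d="M527 355l-13 4-17 20-14 10-24 11-17 3-15 5-46 0 8 5 3 6-15 20-9 24 0 10 4 9 0 12-8 13 10-2 17-8 27-1 4 32 105 0z"/><path data-summit="485 87" data-summit-m="1028" d="M482 20l-9 0-19 8-7-3-9 0-7 3-46 1 18 8 13 12 4 10 0 14 5 13 8 7 17 8 16 16 39 28-2-16 6-24 6-6 13-2 0-72-7-1-20 4z"/><path data-summit="149 305" data-summit-m="888" d="M93 229l-16 1 8 9 8 20-4 24 0 39 7 16 10 9 9 2 31-1 12-5 18-20 11-18 1-19-4-8-17-18z"/><path data-summit="198 59" data-summit-m="881" d="M202 27l-27 6-9 6-22 31-7 12 0 4 10 27-14 34 10-7 72-29 9-12 4-13 8-16 7-8 0-4-17-22-8-5z"/><path data-summit="345 227" data-summit-m="969" d="M294 172l-18 31 9 8 40 52 4 7 6 20 20 16 3 9 1-13 6-6 9-4 28-1 1-10-10-30-6-12-12-12-8-14-10-6-20-3-11-4z"/><path data-summit="67 253" data-summit-m="812" d="M66 224l-13 0-8 4-6 9 1 9 12 27-3 18-7 16 3-3 14 0 19 4 10-15 5-26-1-14-9-18-6-6z"/><path data-summit="17 267" data-summit-m="811" d="M19 228l-3 1 1 123 10-27 17-23 8-21-1-14-12-26z"/><path data-summit="17 489" data-summit-m="795" d="M17 431l-1 96 50 1-1-11-5-14-25-26-10-22-2-20z"/><path data-summit="181 17" data-summit-m="851" d="M207 16l-60 0-2 51 21-28 9-6 27-6 6-8z"/>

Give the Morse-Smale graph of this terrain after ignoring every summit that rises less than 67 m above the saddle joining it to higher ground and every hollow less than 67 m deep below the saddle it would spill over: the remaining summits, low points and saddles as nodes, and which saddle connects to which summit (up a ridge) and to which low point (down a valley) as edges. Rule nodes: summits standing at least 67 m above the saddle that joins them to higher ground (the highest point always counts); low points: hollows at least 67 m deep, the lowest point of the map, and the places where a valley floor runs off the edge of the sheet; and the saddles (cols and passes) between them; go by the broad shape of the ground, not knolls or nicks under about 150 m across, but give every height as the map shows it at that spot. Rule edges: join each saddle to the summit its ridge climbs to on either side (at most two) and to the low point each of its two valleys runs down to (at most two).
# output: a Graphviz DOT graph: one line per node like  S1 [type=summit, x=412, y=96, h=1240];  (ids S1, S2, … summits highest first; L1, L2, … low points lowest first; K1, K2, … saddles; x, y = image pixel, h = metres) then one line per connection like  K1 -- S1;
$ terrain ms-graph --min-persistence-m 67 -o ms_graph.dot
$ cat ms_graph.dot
graph terrain {
  S1 [type=summit, x=329, y=125, h=1051];
  S2 [type=summit, x=18, y=17, h=979];
  S3 [type=summit, x=115, y=426, h=946];
  S4 [type=summit, x=522, y=441, h=830];
  L1 [type=low, x=293, y=527, h=497];
  K1 [type=saddle, x=146, y=17, h=837];
  K2 [type=saddle, x=195, y=385, h=819];
  K3 [type=saddle, x=527, y=355, h=586];
  K1 -- S1;
  K1 -- S2;
  K1 -- L1;
  K2 -- S1;
  K2 -- S3;
  K2 -- L1;
  K3 -- S1;
  K3 -- S4;
  K3 -- L1;
}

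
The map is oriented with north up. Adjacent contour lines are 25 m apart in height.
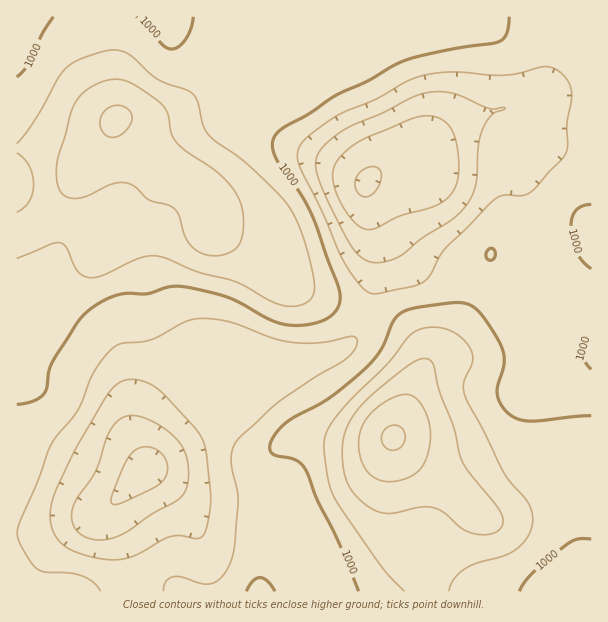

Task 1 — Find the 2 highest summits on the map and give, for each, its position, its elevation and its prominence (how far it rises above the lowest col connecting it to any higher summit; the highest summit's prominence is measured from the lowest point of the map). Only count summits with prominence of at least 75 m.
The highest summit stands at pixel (393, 438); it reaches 1104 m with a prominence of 214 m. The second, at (116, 117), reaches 1078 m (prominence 96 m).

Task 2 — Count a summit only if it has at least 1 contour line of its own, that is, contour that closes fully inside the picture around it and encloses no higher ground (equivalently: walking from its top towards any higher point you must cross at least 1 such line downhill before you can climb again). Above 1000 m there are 2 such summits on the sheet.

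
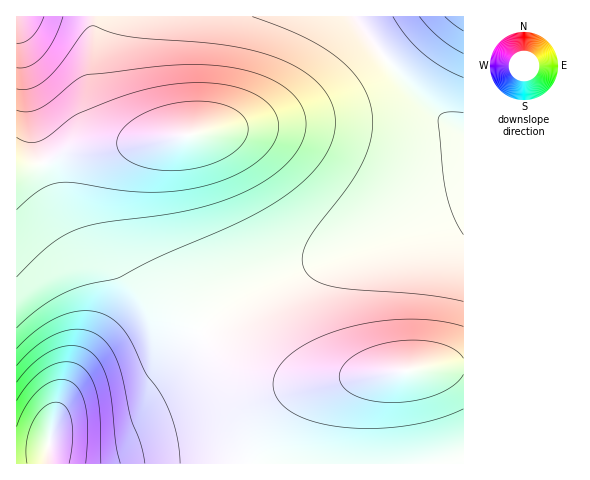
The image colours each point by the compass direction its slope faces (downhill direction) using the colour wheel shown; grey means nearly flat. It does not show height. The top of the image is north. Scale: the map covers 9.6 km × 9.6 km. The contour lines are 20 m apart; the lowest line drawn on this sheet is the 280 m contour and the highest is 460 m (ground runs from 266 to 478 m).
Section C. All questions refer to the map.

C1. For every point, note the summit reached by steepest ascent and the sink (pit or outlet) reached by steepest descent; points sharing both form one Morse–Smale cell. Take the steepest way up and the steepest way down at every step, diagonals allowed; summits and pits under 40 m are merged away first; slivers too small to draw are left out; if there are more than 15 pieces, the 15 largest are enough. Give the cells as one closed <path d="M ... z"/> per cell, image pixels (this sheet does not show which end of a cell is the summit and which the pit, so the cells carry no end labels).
<path d="M354 16l-261 1-1 56 7 32 10 18 11 10 16 5 18 2-81 10-26 12-31 7 1 295 30 0 4-33 5-12 10-12 22-12 42-8 16-6 69-62 45-31 58-26 112-40 34-14 0-76-31-22-25-25-35-42z"/><path d="M463 208l-179 68-35 19-28 20-75 66-16 6-42 8-18 8-10 9-8 15-3 15-1 21 415 1z"/><path d="M92 16l-76 1 1 152 23-5 33-14 81-10-18-2-16-5-11-10-10-18-7-32z"/><path d="M463 16l-109 1 19 26 35 42 32 31 23 16z"/>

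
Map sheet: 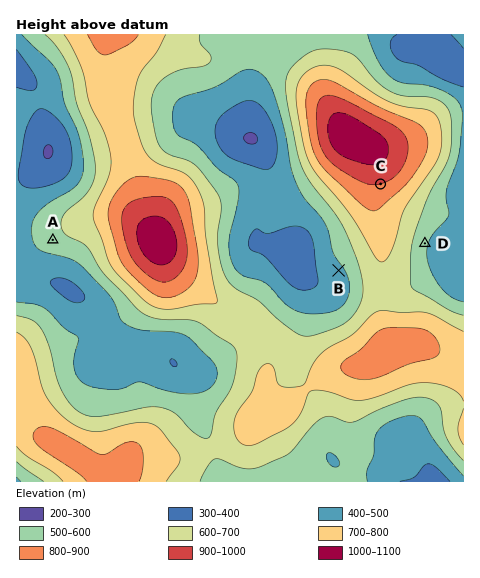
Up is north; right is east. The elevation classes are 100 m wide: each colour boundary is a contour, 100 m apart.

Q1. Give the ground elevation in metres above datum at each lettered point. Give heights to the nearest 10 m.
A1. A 550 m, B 470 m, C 900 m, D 520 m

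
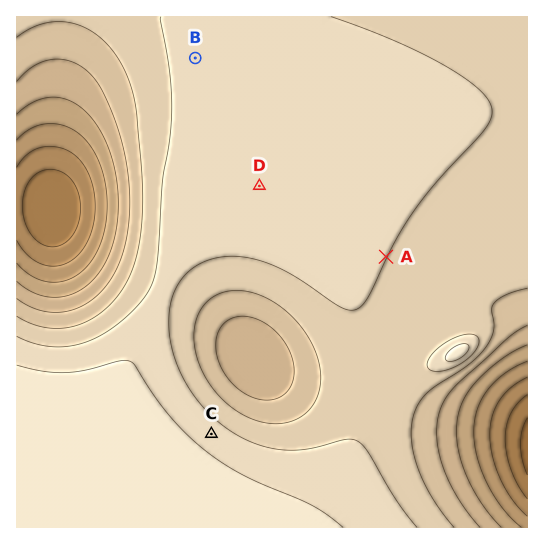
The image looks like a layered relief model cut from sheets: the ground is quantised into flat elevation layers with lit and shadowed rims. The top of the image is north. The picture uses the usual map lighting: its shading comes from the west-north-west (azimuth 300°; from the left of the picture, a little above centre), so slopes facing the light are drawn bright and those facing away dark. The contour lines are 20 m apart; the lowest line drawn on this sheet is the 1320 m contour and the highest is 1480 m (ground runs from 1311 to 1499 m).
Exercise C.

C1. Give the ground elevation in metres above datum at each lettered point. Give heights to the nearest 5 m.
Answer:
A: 1460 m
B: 1465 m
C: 1470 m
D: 1470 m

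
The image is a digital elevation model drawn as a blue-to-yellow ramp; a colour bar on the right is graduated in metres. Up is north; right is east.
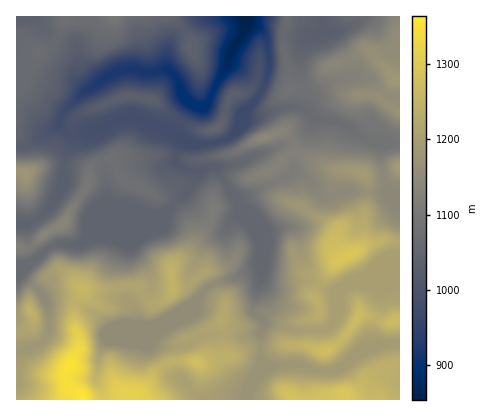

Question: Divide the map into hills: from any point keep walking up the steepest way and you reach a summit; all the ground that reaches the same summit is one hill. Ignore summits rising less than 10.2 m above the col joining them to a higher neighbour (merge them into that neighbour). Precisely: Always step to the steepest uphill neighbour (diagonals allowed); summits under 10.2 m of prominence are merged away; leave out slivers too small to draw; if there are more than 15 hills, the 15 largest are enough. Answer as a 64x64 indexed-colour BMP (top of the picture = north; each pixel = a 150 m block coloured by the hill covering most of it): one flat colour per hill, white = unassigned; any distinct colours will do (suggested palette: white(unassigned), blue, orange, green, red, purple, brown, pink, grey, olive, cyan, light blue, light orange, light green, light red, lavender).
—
<image width="64" height="64" href="data:image/bmp;base64,Qk12CAAAAAAAAHYAAAAoAAAAQAAAAEAAAAABAAQAAAAAAAAIAAATCwAAEwsAABAAAAAAAAAA////ALR3HwAOf/8ALKAsACgn1gC9Z5QAS1aMAMJ34wB/f38AIr28AM++FwDox64AeLv/AIrfmACWmP8A1bDFABEREREREREd3d3d3d3d3dAAAADZmZmZmZmZmZmZmZmZEREREREREd3d3d3d3d3QAAAAAAmZmZmZmZmZmZmZmZkRERERERER3d3d3d3d3QAAAAAACZmZmZmZmZmZmZmZmRERERERER3d3d3d3d3QAAAAAAERmZmZmZmZmZmZmZmZEREREREREd3d3d3d3RAAAAAAERGZmZmZmZmZmZmZmZkRERERERER3d3d3d3RAAAAAAARERmZmZkAAACZmZmZmRERERERERHd3d3d3dEAAAAAAREREAAAAAAAAAmZmZmZEREREREREd3d3d3dEQAAAAABEREQAAAAAAAAAAmZmZkBERERERER3d3d3dEQAAAAAAERERAAAAAAAAAAAJmZmQAAEREREREd3d3dEREREAAAAREREAAAAAAAAAAAAAAAAAABERERERHd3d3RERERAAABEREQAAAAAAAAAAAAAAAAAAEREREREREd3d0REREAAAAAAAAAAAAAAAAAAAAAAAAAABEREREURBFmbd0REQAAAAAAAAAAAAAAAAAAAAAAAAAAEREREURERGZmZtEQAAAAAAAAAAAAAAAAAAAAAAAAAAEREREUREREZmZmZhAAAAAAAAAAAAAAAAAAAAAAAAAAARERFEREREZmZmZmYQAAAAAAAAAAAAAAAAAAAAAAAAABERFEREREQWZmZmZmAAAAAAAAAAAAAAAAAAAAAAAAAEREREREREQRFmZmZmZgAAAAAAAAAAAAAAIAAAAAAAAARERERERERBERZmZmZmEAAAAAAAAAAAAAIiAAAAAAAAREREREREREEREWZmZmERAAAAAAIiIAACIiIiIiIiIEREREREREREQRERZmZmYREREQAAIiIiIiIiIiIiIiIgRERERERERERBERZmZmYREREREQAiIiIiIiIiIiIiIiAEREREREREREERFmZmZmERERERESIiIiIiIiIiIiIiIABERERERERERBFmZmZmYRERERERIiIiIiIiIiIiIiIgAAREREREREREFmZmZmZmEREREREiIiIiIiIiIiIiIiAAMzRERERERERmZmZmZmYRERERESIiIiIiIiIiIiIiIAMzMzMzREREREZmZmZmZmERERERIiIiIiIiIiIiIiIgAzMzMzMzRERERGZmZmZmZmERERIiIiIiIiIiIiIiIiADMzMzMzMzNERERmZmZmZmZhEREiIiIiIiIiIiIiIiIAMzMzMzMzMzNEREZmZmZmZmEREiIiIiIiIiIiIiIiIgAAMzMzMzMzMzNERGZmZmYRERESIiIiIiIiIiIiIiIiAAADMzMzMzMzMzMzNmZmERERERIiIiIiIiIiIiIiIiIAAAAzMzMzMzMzMzMzZmERERESIiIiIiIiIiIiIiIiIgAAAAMzMzMzMzMzMzM2YREREREiIiIiIiIiIiIiIiIiAAAAAzMzMzMzMzMzMzMREREREREiIiIiIru7IiIiIiIAAAAAMzMzMzMzMzMzMzERERERERIiIiIiu7u7u7u7AAAAAAAzMzMzMzMzMzMzMxEREREREREiIiu7u7u7u7AAAAAAADMzMzMzMzMzMzMzEREREREREREiu7u7u7u7sAAAAAAAMzMzMzMzMzMzMwAAEREREREREbu7u7u7u7uwAAAAAAAzMzMzMzMzMzMwAAAAAAERERERu7u7u7u7u7AAAAAAADMzMzMzMzMzMzAAAAAAAAERERG7u7u7u7u7sAAAAAAAAzMzMzMzMzMzMAAAAAAAAAARG7u7u7u7u7uwAIgAAAADMzMzMzMzMzMwAAAAAAAAAAALu7u7u7u7u7AAiIgAAAMzMzMzMzMzMzzMzMzAAAAAAAC7u7u7u7v///+IiIAACjMzMzMzMzMzrMzMzMwAAAAAAAC7u7u7v////4iIiIqqqqqjMzMzM6qszMzMzMAAAAAAAAu7u7//////iIiIiqqqqqozMzOqqqzMzMzMzAAAAAAAALu///////+IiIiIqqqqqqqqqqqqqszMzMzMERAAAAAP/////////4iIiIiqqqqqqqqqqqqqzMzMzMzBEREAAP//////////iIiIiIqqqqqqqqqqqqqu7szMzMEREREXf/////////+IiIiIiKqqqqqqqqqqqu7uzMzMzBERERF3////////94iIiIiIiKqqqqqqqqqq7u7szMzMwREREXd///////d3iIiIiIiFWqqqqqqqqq7u7uzMzMzBERERd3f/////d3eIiIiIiFVVWqqqqqqqru7u7szMzMwRERF3d3d///d3d4iIiIiIVVVVWqqqqqru7u7uzMzMzBERF3d3d3d3d3d3iIiIiIhVVVVVVVVVXu7u7u7szMzMEREXd3d3d3d3d3eIiIiIiFVVVVVVVVVe7u7u7uzMzMwRERd3d3d3d3d3d4iIiIiIVVVVVVVVVV7u7u7u7szMzBERF3d3d3d3d3d3iIiIiIhVVVVVVVVVXu7u7u7uzMzMERERd3d3d3d3d3eIiIiFVVVVVVVVVVVV7u7u7u7szMwRERF3d3d3d3d3d4iIiFVVVVVVVVVVVVXu7u7u7uzMzBERERd3d3d3d3d3iIiFVVVVVVVVVVVVVVXu7u7u7szBEREREXcXd3d3d3eIiFVVVVVVVVVVVVVVVV7u7u7uzBERERERERERd3d3d4iFVVVVVVVVVVVVVVVVVe7u7u4REREREREREREXd3d3"/>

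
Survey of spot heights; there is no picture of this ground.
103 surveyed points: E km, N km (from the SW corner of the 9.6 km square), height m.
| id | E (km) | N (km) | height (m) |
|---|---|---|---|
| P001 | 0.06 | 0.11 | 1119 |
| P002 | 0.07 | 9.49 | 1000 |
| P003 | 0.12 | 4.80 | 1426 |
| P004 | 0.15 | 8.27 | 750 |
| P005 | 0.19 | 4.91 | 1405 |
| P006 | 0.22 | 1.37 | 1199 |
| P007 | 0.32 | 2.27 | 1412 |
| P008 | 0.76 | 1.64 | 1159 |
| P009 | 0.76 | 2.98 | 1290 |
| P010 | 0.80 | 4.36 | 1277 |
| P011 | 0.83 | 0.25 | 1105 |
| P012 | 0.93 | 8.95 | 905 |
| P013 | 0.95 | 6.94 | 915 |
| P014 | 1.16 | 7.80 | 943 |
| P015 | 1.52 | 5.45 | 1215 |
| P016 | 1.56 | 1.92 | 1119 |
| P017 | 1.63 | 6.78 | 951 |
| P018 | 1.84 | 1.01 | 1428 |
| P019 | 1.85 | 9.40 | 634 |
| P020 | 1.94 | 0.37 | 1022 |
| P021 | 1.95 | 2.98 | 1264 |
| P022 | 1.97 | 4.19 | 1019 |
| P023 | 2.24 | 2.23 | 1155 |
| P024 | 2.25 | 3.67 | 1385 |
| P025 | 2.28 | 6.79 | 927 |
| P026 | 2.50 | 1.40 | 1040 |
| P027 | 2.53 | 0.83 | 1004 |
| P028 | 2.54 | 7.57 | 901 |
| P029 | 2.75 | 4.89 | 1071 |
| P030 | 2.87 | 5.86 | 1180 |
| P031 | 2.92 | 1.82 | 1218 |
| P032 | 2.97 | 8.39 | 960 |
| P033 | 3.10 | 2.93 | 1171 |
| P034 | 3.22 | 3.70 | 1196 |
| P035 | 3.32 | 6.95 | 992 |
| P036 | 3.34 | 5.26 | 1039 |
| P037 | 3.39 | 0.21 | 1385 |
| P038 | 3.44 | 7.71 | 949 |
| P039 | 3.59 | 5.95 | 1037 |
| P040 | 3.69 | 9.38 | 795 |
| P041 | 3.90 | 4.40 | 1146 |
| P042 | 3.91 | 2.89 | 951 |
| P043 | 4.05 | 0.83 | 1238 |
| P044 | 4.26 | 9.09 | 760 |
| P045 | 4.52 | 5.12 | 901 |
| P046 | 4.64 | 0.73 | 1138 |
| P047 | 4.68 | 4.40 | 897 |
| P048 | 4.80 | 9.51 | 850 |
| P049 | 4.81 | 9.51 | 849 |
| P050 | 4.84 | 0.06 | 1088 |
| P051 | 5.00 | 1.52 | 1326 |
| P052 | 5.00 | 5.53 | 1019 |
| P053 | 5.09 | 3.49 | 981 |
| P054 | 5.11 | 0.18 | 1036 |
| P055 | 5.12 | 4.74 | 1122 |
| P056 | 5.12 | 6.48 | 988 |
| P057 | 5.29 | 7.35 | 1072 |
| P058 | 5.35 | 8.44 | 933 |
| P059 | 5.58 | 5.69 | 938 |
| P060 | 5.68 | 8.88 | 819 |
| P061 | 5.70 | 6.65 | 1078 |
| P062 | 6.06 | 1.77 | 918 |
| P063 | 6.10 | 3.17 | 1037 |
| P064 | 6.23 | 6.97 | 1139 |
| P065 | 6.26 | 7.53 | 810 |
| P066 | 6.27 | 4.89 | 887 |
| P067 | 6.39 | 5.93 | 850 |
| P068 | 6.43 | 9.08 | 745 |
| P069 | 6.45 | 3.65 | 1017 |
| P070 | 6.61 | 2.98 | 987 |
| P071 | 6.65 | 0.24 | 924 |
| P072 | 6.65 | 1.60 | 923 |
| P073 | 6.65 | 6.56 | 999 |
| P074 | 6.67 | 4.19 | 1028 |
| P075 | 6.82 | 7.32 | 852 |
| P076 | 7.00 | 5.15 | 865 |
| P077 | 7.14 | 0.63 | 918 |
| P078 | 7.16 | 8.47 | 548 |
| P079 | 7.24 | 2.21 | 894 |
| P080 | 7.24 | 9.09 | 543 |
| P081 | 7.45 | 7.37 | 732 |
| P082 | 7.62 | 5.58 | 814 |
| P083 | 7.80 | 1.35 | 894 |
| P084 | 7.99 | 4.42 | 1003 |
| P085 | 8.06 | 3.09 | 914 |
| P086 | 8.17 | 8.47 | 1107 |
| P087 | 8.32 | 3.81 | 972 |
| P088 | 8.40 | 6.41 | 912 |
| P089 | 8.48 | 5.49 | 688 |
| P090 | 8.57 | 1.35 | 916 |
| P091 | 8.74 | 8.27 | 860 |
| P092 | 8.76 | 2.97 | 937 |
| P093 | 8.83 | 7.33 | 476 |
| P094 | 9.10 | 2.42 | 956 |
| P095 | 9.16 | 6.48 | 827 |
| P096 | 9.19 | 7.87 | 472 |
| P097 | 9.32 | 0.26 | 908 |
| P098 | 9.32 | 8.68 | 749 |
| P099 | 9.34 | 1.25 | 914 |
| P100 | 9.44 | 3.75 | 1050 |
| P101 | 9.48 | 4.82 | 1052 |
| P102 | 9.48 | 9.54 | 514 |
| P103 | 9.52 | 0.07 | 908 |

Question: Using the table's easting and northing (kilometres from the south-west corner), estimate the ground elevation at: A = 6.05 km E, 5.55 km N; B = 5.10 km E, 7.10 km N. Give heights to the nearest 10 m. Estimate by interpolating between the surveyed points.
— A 970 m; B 1030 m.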